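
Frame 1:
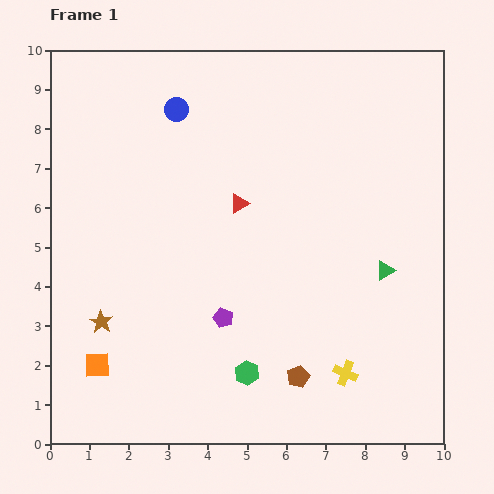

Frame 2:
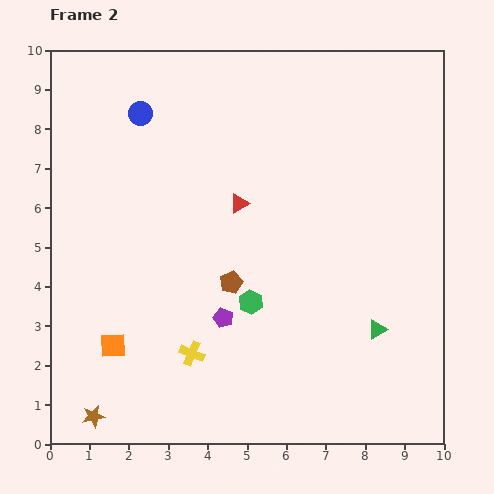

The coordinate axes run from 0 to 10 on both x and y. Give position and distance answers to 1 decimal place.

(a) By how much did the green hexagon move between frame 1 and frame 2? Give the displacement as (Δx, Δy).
(0.1, 1.8)

The green hexagon was at (5.0, 1.8) in frame 1 and (5.1, 3.6) in frame 2.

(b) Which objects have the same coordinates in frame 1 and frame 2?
the red triangle, the purple pentagon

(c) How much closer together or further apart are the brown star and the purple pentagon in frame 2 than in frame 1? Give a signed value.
+1.0

Distance in frame 1: 3.1. Distance in frame 2: 4.1.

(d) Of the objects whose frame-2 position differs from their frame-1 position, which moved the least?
the orange square

(moved 0.6)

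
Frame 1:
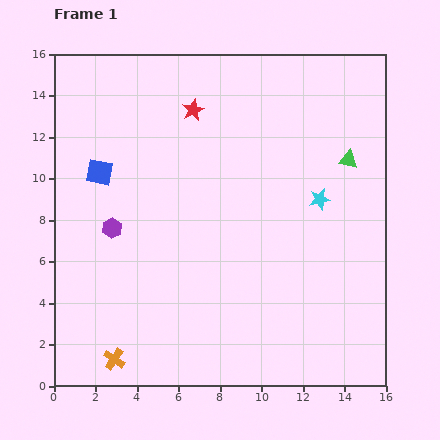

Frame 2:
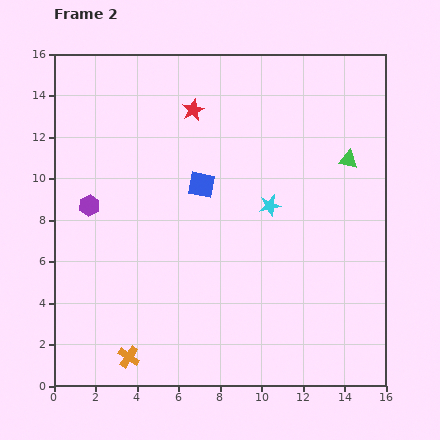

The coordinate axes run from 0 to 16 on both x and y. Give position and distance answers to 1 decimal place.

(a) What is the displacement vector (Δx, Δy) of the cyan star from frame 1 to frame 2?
(-2.4, -0.3)

The cyan star was at (12.8, 9.0) in frame 1 and (10.4, 8.7) in frame 2.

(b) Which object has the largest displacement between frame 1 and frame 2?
the blue square

(moved 4.9; next 2.4)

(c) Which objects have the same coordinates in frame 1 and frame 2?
the red star, the green triangle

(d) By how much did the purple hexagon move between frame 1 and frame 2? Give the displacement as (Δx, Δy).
(-1.1, 1.1)

The purple hexagon was at (2.8, 7.6) in frame 1 and (1.7, 8.7) in frame 2.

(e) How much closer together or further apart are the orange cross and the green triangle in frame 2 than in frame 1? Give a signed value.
-0.6

Distance in frame 1: 14.8. Distance in frame 2: 14.2.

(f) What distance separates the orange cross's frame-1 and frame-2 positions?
0.7

The orange cross moved from (2.9, 1.3) to (3.6, 1.4), a distance of √(0.7² + 0.1²) ≈ 0.7.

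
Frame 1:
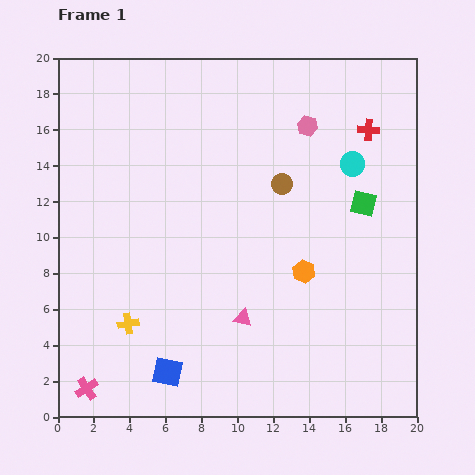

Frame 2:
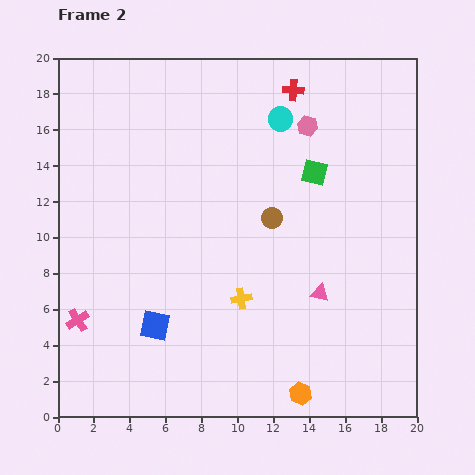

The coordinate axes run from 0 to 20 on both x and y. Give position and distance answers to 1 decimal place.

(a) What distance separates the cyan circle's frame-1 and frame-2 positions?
4.7

The cyan circle moved from (16.4, 14.1) to (12.4, 16.6), a distance of √(4.0² + 2.5²) ≈ 4.7.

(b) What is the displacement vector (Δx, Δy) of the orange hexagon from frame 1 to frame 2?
(-0.2, -6.8)

The orange hexagon was at (13.7, 8.1) in frame 1 and (13.5, 1.3) in frame 2.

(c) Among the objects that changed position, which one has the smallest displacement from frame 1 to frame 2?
the brown circle

(moved 2.0)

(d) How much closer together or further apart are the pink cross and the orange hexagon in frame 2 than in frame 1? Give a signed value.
-0.6

Distance in frame 1: 13.7. Distance in frame 2: 13.1.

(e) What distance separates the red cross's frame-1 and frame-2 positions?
4.7

The red cross moved from (17.3, 16.0) to (13.1, 18.2), a distance of √(4.2² + 2.2²) ≈ 4.7.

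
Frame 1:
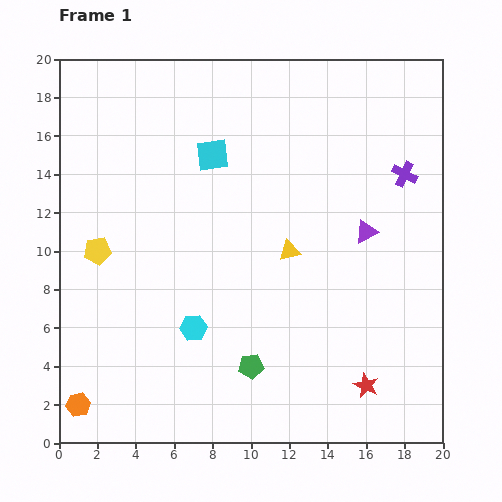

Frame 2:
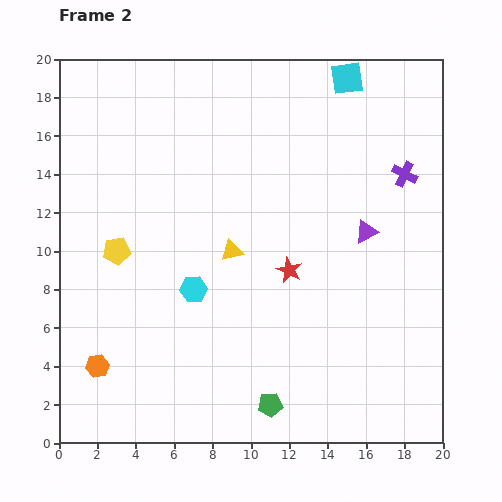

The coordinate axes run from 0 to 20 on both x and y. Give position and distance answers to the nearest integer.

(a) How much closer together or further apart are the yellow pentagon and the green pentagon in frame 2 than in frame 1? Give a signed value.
+1

Distance in frame 1: 10. Distance in frame 2: 11.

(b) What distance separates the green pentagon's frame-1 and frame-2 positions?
2

The green pentagon moved from (10, 4) to (11, 2), a distance of √(1² + 2²) ≈ 2.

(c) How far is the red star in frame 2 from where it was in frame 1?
7

The red star moved from (16, 3) to (12, 9), a distance of √(4² + 6²) ≈ 7.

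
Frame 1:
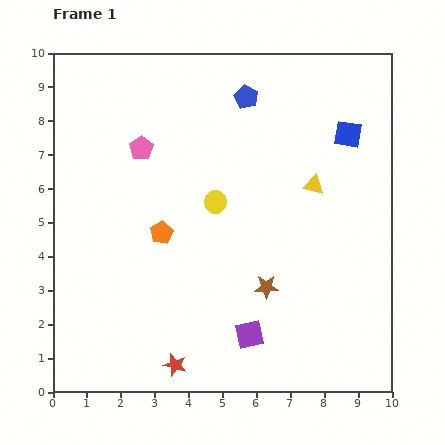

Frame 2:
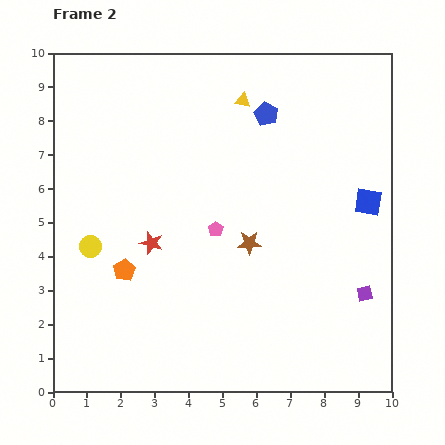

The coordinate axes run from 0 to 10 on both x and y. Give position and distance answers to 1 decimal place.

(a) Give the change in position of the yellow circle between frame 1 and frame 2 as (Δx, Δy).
(-3.7, -1.3)

The yellow circle was at (4.8, 5.6) in frame 1 and (1.1, 4.3) in frame 2.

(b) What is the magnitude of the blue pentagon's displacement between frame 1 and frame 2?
0.8

The blue pentagon moved from (5.7, 8.7) to (6.3, 8.2), a distance of √(0.6² + 0.5²) ≈ 0.8.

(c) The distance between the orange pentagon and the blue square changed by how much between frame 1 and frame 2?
+1.3

Distance in frame 1: 6.2. Distance in frame 2: 7.5.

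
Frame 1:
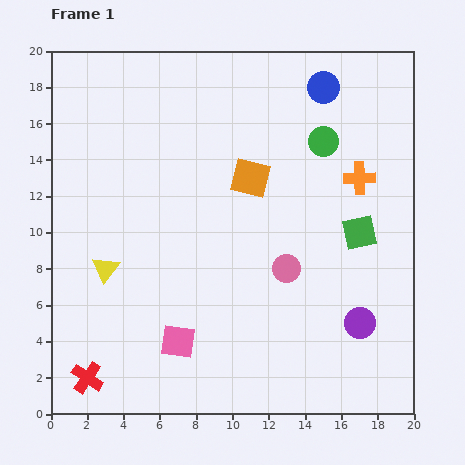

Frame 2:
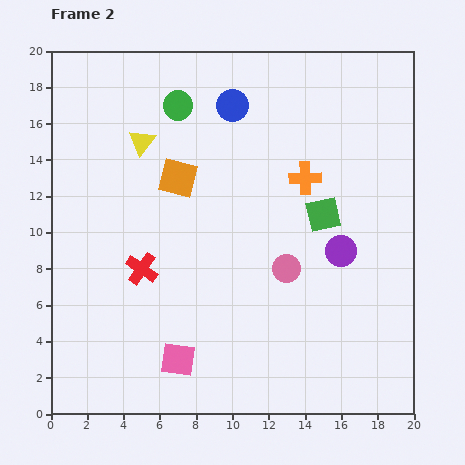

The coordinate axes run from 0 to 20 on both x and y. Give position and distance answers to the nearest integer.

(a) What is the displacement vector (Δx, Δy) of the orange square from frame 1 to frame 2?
(-4, 0)

The orange square was at (11, 13) in frame 1 and (7, 13) in frame 2.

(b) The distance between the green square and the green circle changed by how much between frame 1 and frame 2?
+5

Distance in frame 1: 5. Distance in frame 2: 10.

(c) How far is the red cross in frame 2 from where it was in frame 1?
7

The red cross moved from (2, 2) to (5, 8), a distance of √(3² + 6²) ≈ 7.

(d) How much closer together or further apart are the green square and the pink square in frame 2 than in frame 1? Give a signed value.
-1

Distance in frame 1: 12. Distance in frame 2: 11.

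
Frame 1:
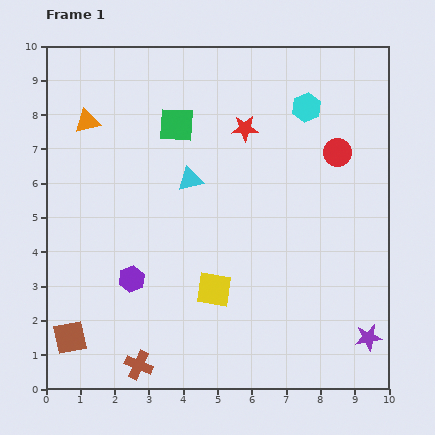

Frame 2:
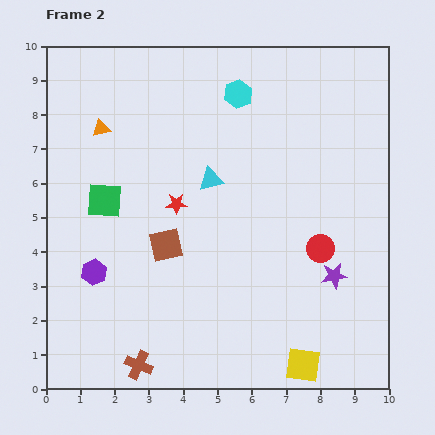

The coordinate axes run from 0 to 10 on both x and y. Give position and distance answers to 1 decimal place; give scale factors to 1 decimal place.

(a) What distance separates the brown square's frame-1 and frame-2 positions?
3.9

The brown square moved from (0.7, 1.5) to (3.5, 4.2), a distance of √(2.8² + 2.7²) ≈ 3.9.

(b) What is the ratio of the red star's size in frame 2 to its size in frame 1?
0.8×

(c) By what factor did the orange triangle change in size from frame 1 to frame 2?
0.7×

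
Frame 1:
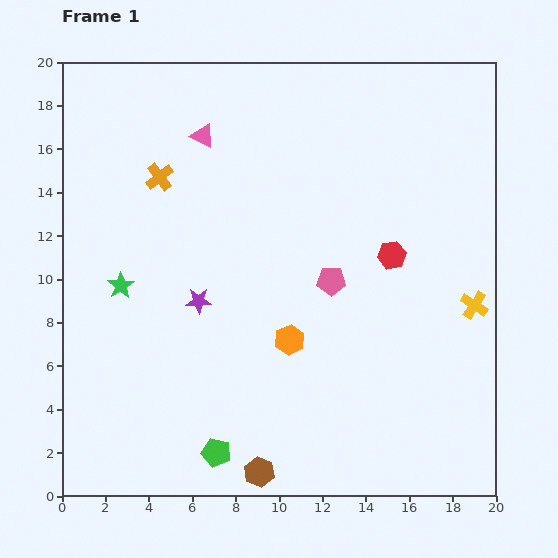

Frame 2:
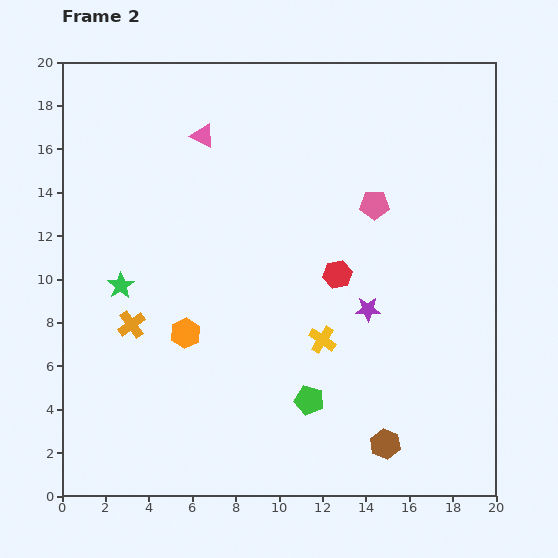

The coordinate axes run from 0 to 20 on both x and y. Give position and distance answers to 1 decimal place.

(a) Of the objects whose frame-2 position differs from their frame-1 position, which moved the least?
the red hexagon

(moved 2.7)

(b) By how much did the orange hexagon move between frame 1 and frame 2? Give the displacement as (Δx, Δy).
(-4.8, 0.3)

The orange hexagon was at (10.5, 7.2) in frame 1 and (5.7, 7.5) in frame 2.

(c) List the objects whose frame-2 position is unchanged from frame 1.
the green star, the pink triangle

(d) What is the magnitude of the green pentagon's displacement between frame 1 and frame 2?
4.9

The green pentagon moved from (7.1, 2.0) to (11.4, 4.4), a distance of √(4.3² + 2.4²) ≈ 4.9.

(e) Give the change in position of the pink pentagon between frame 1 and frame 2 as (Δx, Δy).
(2.0, 3.5)

The pink pentagon was at (12.4, 9.9) in frame 1 and (14.4, 13.4) in frame 2.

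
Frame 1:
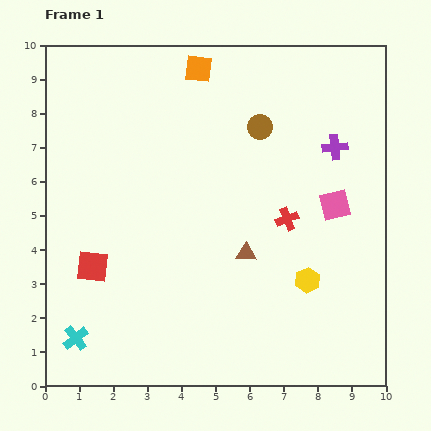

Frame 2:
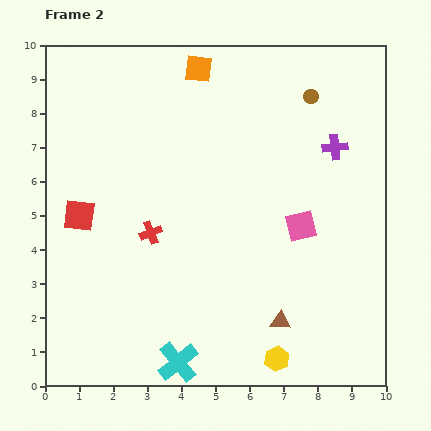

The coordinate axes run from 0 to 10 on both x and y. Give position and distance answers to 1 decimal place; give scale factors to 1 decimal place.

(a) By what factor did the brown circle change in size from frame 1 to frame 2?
0.6×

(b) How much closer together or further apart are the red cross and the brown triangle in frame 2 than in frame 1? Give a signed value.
+3.0

Distance in frame 1: 1.6. Distance in frame 2: 4.6.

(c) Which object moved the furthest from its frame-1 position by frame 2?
the red cross

(moved 4.0; next 3.1)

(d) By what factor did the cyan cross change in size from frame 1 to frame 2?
1.6×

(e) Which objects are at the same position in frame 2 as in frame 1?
the orange square, the purple cross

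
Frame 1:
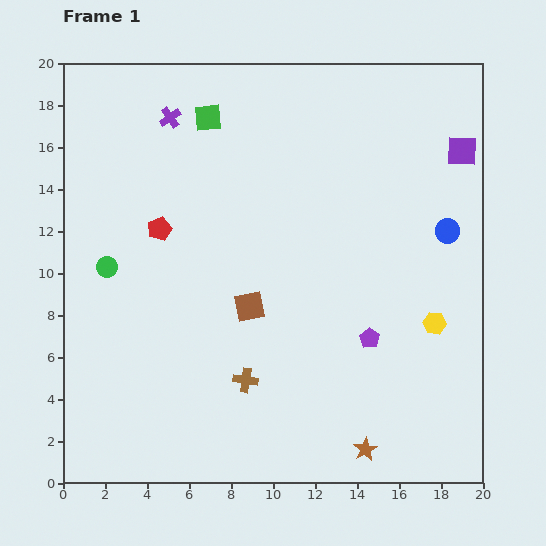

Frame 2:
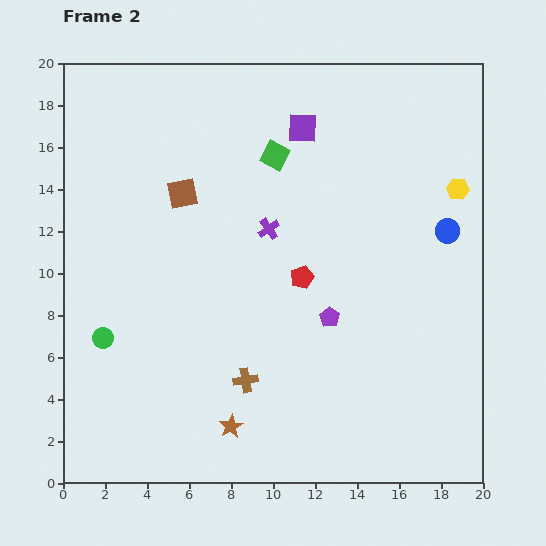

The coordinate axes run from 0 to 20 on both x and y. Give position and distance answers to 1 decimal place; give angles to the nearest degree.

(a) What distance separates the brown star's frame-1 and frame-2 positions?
6.5

The brown star moved from (14.4, 1.6) to (8.0, 2.7), a distance of √(6.4² + 1.1²) ≈ 6.5.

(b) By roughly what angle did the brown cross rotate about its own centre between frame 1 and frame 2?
18° counter-clockwise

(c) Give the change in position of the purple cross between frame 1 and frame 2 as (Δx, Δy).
(4.7, -5.3)

The purple cross was at (5.1, 17.4) in frame 1 and (9.8, 12.1) in frame 2.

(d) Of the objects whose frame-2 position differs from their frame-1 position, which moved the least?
the purple pentagon

(moved 2.1)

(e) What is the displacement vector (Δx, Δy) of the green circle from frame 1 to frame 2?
(-0.2, -3.4)

The green circle was at (2.1, 10.3) in frame 1 and (1.9, 6.9) in frame 2.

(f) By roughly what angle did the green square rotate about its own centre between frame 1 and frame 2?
34° clockwise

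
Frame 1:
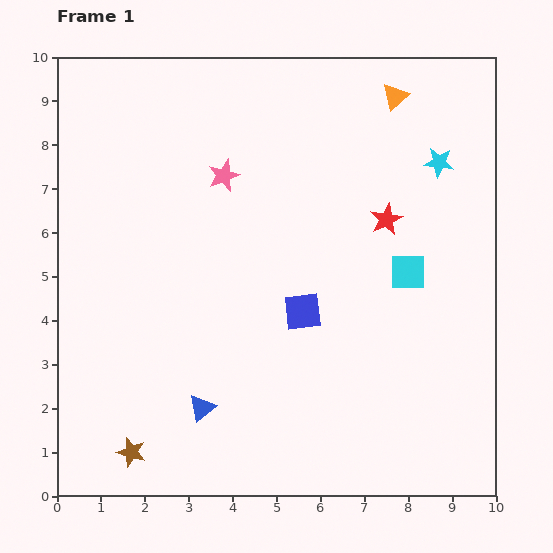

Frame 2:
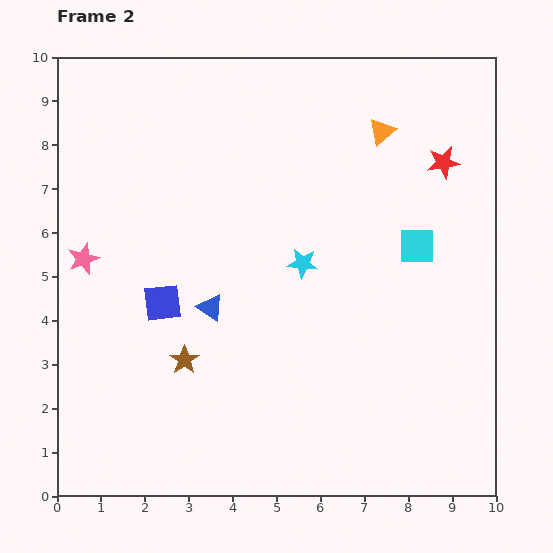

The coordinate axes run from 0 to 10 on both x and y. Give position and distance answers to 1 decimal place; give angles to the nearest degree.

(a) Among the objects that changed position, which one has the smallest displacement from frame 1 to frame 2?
the cyan square

(moved 0.6)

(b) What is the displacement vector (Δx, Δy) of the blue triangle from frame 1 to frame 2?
(0.2, 2.3)

The blue triangle was at (3.3, 2.0) in frame 1 and (3.5, 4.3) in frame 2.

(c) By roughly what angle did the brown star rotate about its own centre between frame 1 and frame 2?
21° clockwise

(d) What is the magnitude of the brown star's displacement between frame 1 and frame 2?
2.4

The brown star moved from (1.7, 1.0) to (2.9, 3.1), a distance of √(1.2² + 2.1²) ≈ 2.4.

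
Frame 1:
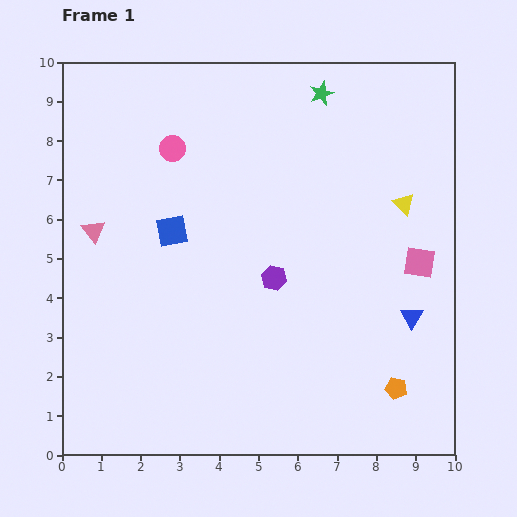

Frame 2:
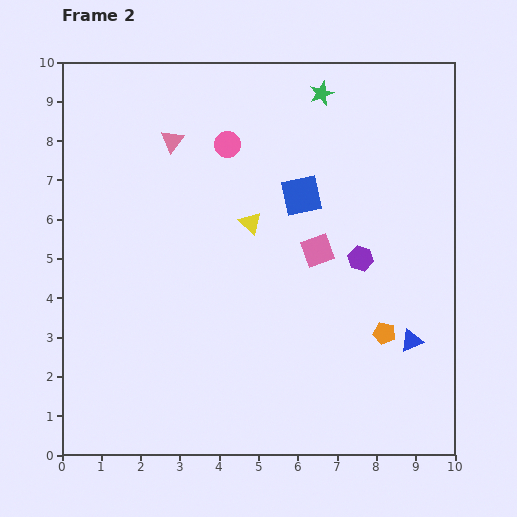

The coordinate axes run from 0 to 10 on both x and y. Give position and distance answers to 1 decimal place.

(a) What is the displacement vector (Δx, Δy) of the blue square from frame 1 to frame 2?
(3.3, 0.9)

The blue square was at (2.8, 5.7) in frame 1 and (6.1, 6.6) in frame 2.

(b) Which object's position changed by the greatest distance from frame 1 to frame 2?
the yellow triangle

(moved 3.9; next 3.4)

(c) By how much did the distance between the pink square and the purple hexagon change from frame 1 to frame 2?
-2.6

Distance in frame 1: 3.7. Distance in frame 2: 1.1.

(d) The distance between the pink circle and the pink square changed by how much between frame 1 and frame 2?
-3.4

Distance in frame 1: 6.9. Distance in frame 2: 3.5.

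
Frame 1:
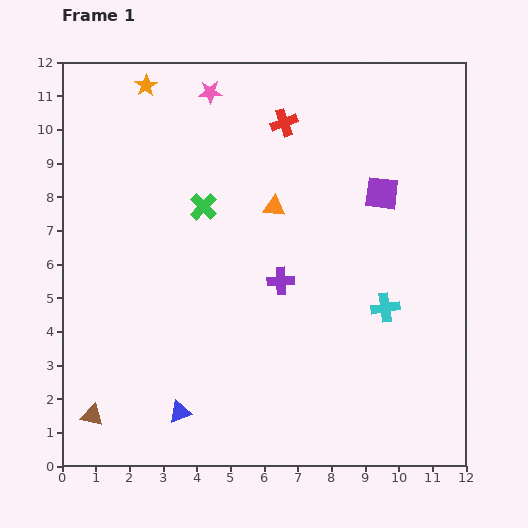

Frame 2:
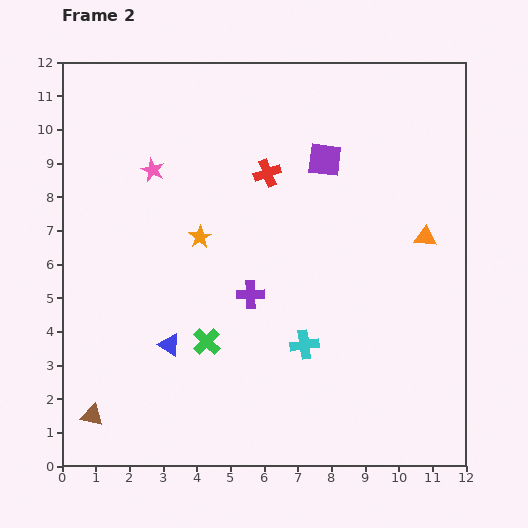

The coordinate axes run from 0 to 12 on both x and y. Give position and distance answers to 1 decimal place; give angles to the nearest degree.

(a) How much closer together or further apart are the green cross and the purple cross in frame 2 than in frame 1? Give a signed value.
-1.3

Distance in frame 1: 3.2. Distance in frame 2: 1.9.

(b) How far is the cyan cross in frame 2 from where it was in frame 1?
2.6

The cyan cross moved from (9.6, 4.7) to (7.2, 3.6), a distance of √(2.4² + 1.1²) ≈ 2.6.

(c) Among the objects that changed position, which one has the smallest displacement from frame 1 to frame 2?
the purple cross

(moved 1.0)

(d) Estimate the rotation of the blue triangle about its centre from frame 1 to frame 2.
51° clockwise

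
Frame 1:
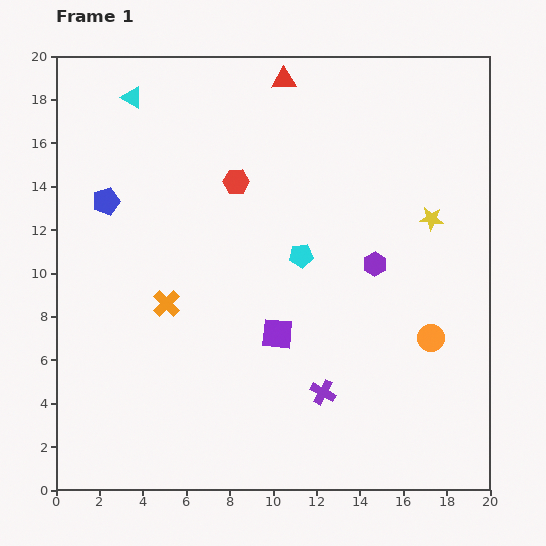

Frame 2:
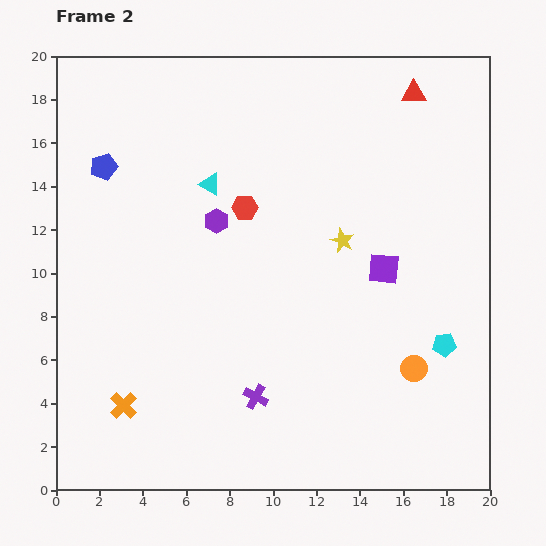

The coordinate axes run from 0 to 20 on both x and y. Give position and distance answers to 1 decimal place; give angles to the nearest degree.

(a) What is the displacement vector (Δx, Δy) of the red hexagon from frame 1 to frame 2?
(0.4, -1.2)

The red hexagon was at (8.3, 14.2) in frame 1 and (8.7, 13.0) in frame 2.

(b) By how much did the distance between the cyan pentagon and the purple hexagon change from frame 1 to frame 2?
+8.5

Distance in frame 1: 3.4. Distance in frame 2: 11.9.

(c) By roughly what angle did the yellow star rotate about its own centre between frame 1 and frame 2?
20° clockwise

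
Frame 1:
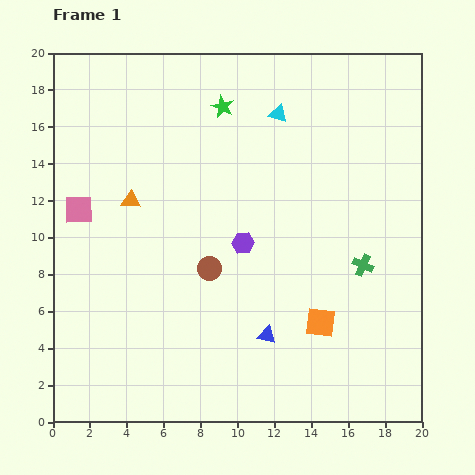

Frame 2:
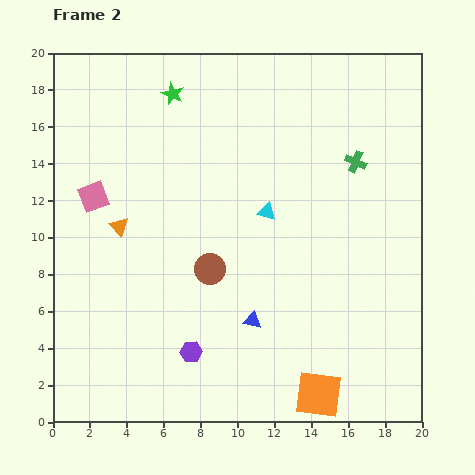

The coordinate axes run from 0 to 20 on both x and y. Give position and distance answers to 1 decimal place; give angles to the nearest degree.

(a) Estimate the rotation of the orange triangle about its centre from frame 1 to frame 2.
44° clockwise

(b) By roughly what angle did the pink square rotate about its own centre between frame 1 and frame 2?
19° counter-clockwise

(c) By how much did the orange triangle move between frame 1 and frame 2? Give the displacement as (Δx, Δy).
(-0.6, -1.4)

The orange triangle was at (4.2, 12.0) in frame 1 and (3.6, 10.6) in frame 2.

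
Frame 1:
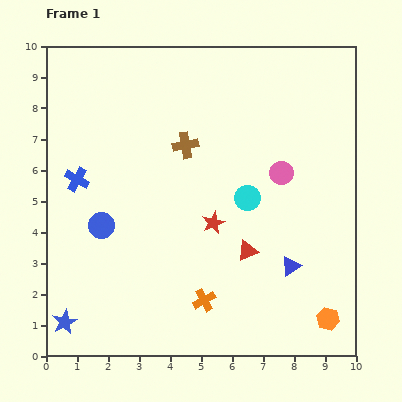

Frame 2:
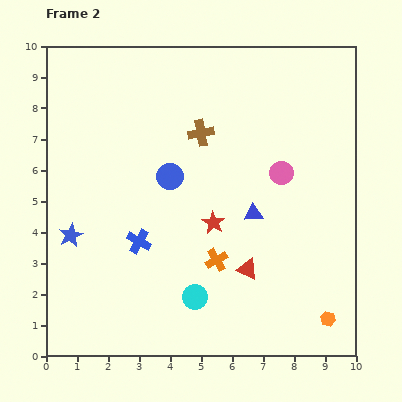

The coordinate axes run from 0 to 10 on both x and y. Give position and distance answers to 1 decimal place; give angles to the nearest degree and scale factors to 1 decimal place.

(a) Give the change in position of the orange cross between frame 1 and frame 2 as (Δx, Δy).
(0.4, 1.3)

The orange cross was at (5.1, 1.8) in frame 1 and (5.5, 3.1) in frame 2.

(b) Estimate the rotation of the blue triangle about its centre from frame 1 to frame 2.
28° clockwise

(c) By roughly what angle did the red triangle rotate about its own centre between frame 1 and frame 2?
47° clockwise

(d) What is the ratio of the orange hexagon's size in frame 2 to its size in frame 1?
0.6×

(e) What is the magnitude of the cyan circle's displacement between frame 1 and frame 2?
3.6

The cyan circle moved from (6.5, 5.1) to (4.8, 1.9), a distance of √(1.7² + 3.2²) ≈ 3.6.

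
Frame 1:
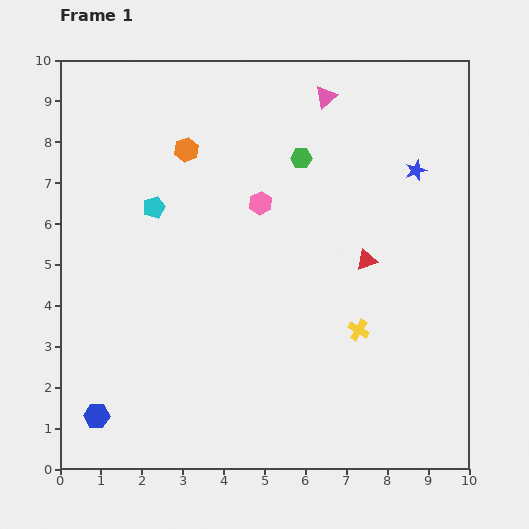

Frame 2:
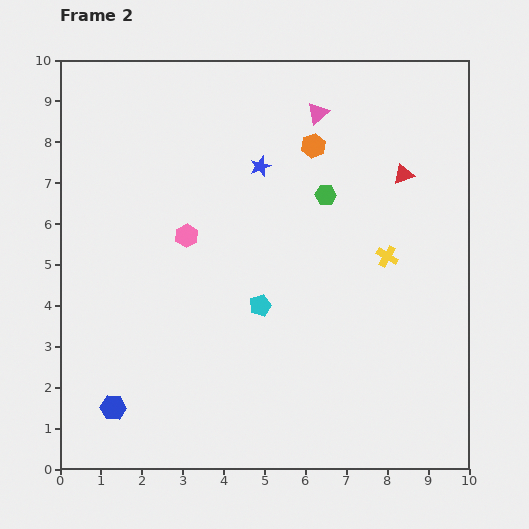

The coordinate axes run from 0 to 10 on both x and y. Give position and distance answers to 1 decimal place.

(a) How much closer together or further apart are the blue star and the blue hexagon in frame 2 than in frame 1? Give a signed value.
-2.9

Distance in frame 1: 9.8. Distance in frame 2: 6.9.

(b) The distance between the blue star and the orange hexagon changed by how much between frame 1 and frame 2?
-4.2

Distance in frame 1: 5.6. Distance in frame 2: 1.4.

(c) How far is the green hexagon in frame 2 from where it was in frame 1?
1.1

The green hexagon moved from (5.9, 7.6) to (6.5, 6.7), a distance of √(0.6² + 0.9²) ≈ 1.1.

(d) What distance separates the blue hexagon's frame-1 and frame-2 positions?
0.4

The blue hexagon moved from (0.9, 1.3) to (1.3, 1.5), a distance of √(0.4² + 0.2²) ≈ 0.4.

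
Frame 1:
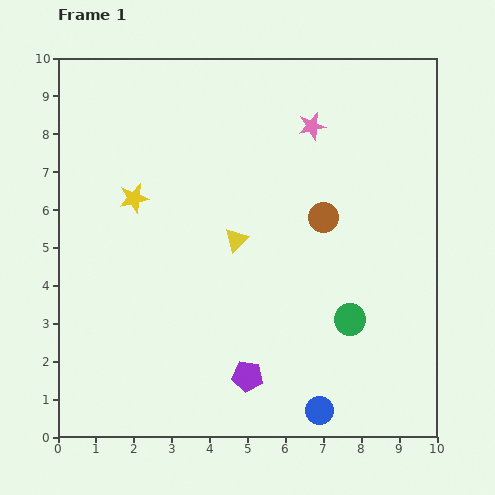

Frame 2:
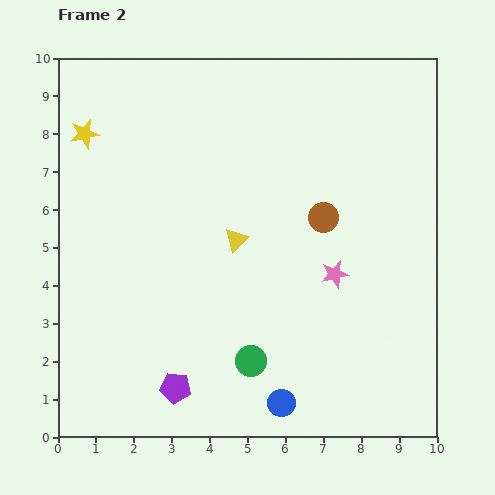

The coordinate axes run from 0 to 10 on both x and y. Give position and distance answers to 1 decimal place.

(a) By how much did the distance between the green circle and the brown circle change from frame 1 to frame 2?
+1.4

Distance in frame 1: 2.8. Distance in frame 2: 4.2.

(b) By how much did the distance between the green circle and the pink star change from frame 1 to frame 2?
-2.0

Distance in frame 1: 5.2. Distance in frame 2: 3.2.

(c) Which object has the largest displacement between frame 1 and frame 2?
the pink star

(moved 3.9; next 2.8)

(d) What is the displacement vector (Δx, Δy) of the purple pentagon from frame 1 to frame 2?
(-1.9, -0.3)

The purple pentagon was at (5.0, 1.6) in frame 1 and (3.1, 1.3) in frame 2.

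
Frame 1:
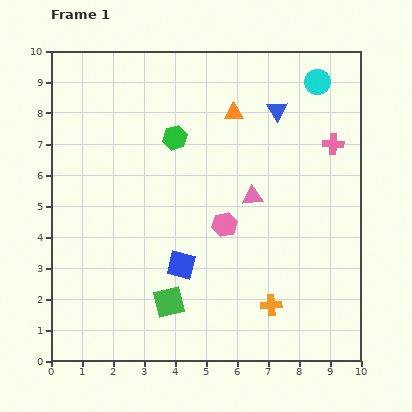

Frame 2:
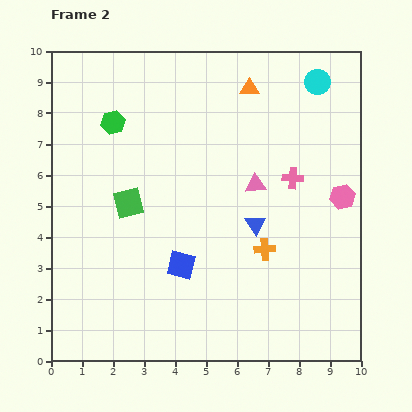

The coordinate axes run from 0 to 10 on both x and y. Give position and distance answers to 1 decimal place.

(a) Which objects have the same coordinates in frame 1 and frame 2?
the blue square, the cyan circle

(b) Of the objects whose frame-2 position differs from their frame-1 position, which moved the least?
the pink triangle

(moved 0.4)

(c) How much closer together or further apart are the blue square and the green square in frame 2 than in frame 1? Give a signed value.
+1.3

Distance in frame 1: 1.3. Distance in frame 2: 2.6.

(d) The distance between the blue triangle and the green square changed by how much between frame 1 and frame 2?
-2.9

Distance in frame 1: 7.1. Distance in frame 2: 4.2.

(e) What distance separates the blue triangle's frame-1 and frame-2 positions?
3.8

The blue triangle moved from (7.3, 8.1) to (6.6, 4.4), a distance of √(0.7² + 3.7²) ≈ 3.8.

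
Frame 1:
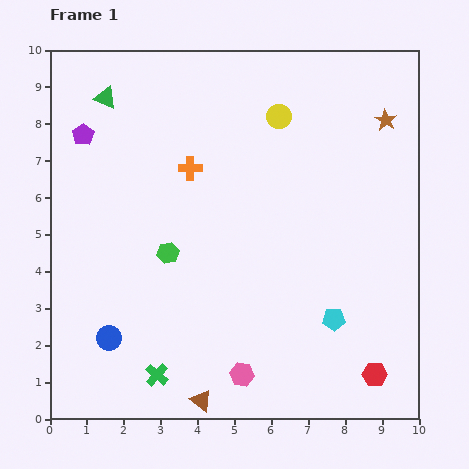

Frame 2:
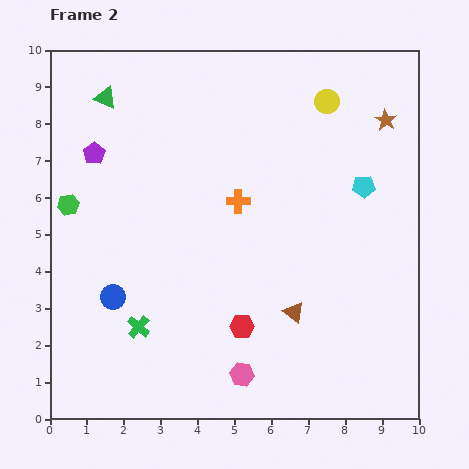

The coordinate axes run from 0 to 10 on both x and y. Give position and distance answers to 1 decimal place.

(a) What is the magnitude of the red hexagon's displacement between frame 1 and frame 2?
3.8

The red hexagon moved from (8.8, 1.2) to (5.2, 2.5), a distance of √(3.6² + 1.3²) ≈ 3.8.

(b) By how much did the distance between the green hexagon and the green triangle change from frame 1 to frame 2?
-1.4

Distance in frame 1: 4.5. Distance in frame 2: 3.1.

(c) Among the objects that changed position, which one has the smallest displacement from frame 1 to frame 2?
the purple pentagon

(moved 0.6)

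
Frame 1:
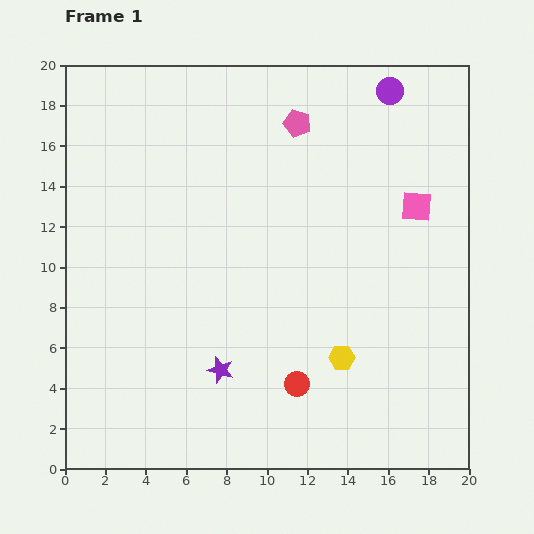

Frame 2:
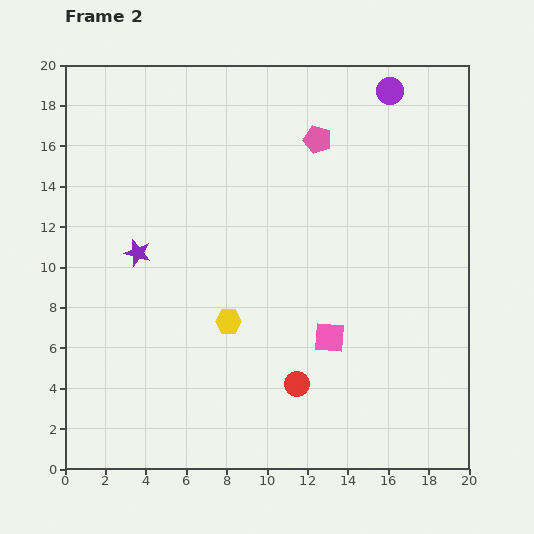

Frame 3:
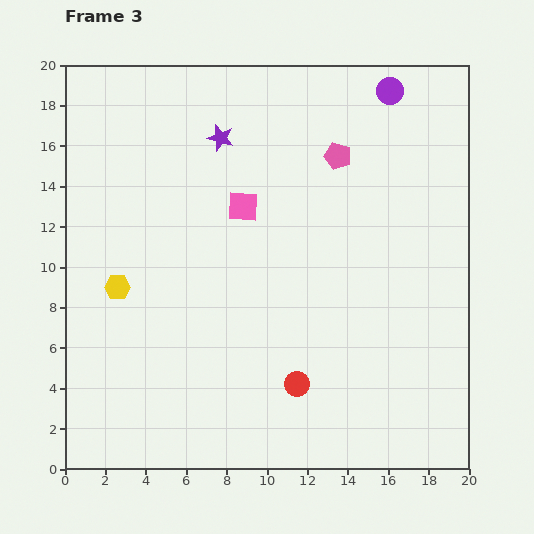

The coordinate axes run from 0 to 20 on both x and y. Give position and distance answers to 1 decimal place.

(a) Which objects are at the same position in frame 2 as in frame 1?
the purple circle, the red circle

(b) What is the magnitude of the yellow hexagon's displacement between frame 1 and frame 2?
5.9

The yellow hexagon moved from (13.7, 5.5) to (8.1, 7.3), a distance of √(5.6² + 1.8²) ≈ 5.9.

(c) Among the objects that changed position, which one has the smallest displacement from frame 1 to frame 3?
the pink pentagon

(moved 2.6)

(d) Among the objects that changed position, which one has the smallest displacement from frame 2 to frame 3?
the pink pentagon

(moved 1.3)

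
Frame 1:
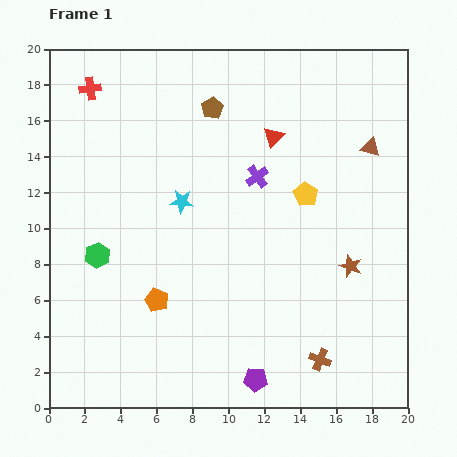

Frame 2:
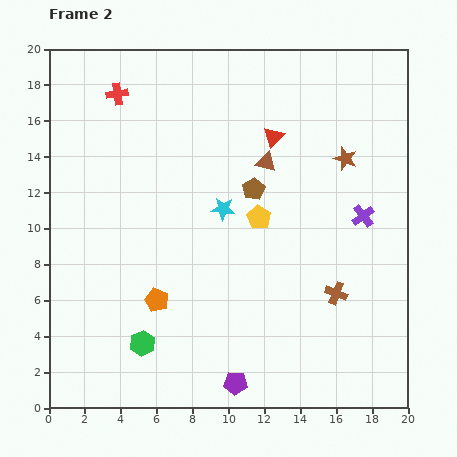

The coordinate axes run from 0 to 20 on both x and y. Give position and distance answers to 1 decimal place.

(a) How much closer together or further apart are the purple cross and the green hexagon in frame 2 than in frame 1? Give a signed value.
+4.3

Distance in frame 1: 9.9. Distance in frame 2: 14.2.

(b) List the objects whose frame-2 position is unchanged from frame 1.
the orange pentagon, the red triangle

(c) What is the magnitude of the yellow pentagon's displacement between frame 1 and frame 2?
2.9

The yellow pentagon moved from (14.3, 11.9) to (11.7, 10.6), a distance of √(2.6² + 1.3²) ≈ 2.9.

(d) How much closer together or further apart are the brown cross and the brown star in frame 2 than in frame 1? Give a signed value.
+2.0

Distance in frame 1: 5.5. Distance in frame 2: 7.5.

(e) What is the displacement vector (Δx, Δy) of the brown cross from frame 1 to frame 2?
(0.9, 3.7)

The brown cross was at (15.1, 2.7) in frame 1 and (16.0, 6.4) in frame 2.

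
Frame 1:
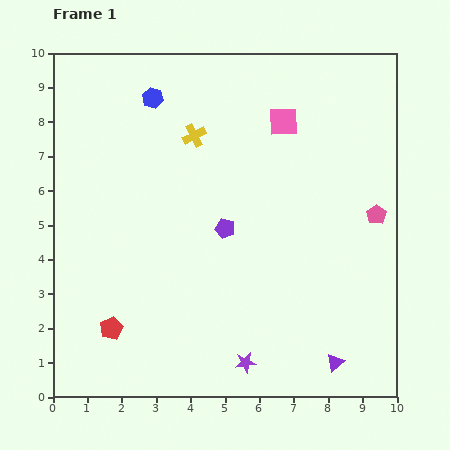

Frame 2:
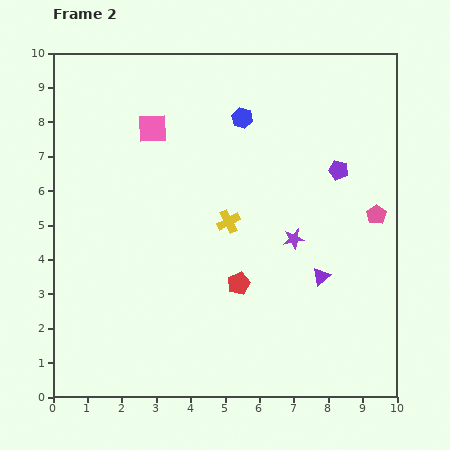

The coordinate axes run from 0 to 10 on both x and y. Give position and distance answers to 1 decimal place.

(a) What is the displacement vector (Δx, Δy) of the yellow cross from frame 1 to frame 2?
(1.0, -2.5)

The yellow cross was at (4.1, 7.6) in frame 1 and (5.1, 5.1) in frame 2.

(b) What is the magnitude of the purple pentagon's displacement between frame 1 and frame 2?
3.7

The purple pentagon moved from (5.0, 4.9) to (8.3, 6.6), a distance of √(3.3² + 1.7²) ≈ 3.7.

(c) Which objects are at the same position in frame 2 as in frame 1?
the pink pentagon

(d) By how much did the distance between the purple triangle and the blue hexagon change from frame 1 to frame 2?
-4.2

Distance in frame 1: 9.3. Distance in frame 2: 5.1.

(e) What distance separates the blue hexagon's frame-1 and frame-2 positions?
2.7

The blue hexagon moved from (2.9, 8.7) to (5.5, 8.1), a distance of √(2.6² + 0.6²) ≈ 2.7.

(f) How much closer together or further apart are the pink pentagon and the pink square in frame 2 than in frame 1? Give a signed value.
+3.2

Distance in frame 1: 3.8. Distance in frame 2: 7.0.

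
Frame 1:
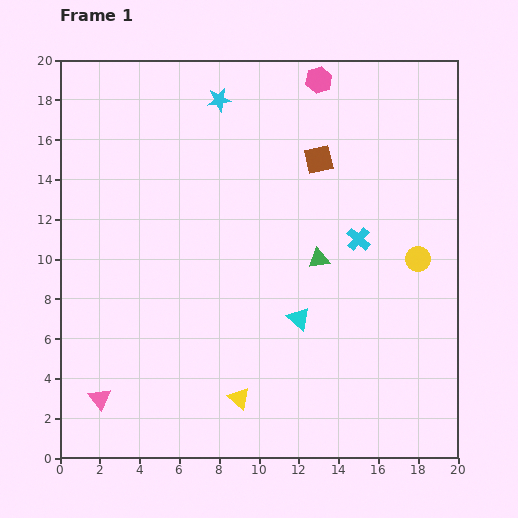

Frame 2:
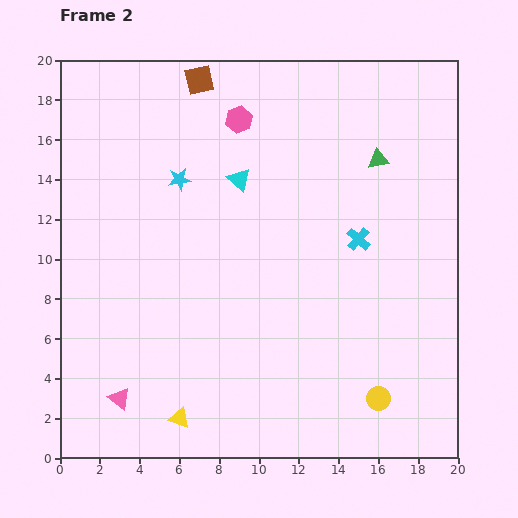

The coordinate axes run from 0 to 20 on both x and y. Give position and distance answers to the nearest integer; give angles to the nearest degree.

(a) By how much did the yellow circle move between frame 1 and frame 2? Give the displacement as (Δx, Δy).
(-2, -7)

The yellow circle was at (18, 10) in frame 1 and (16, 3) in frame 2.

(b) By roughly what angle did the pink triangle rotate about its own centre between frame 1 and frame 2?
15° counter-clockwise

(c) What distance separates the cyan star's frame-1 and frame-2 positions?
4

The cyan star moved from (8, 18) to (6, 14), a distance of √(2² + 4²) ≈ 4.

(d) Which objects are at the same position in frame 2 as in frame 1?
the cyan cross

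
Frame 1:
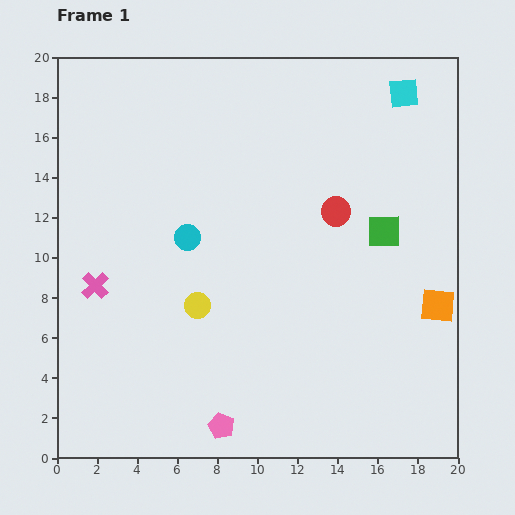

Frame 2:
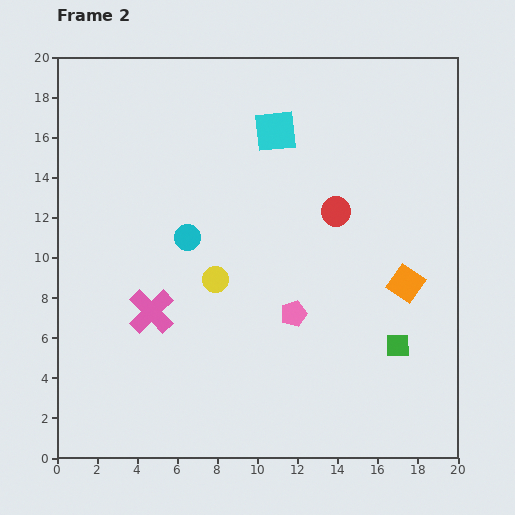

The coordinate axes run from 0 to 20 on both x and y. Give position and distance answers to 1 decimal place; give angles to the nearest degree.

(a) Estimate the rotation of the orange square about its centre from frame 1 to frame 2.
29° clockwise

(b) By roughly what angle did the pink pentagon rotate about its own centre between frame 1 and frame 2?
30° clockwise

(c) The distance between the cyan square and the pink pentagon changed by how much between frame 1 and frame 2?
-9.8

Distance in frame 1: 18.9. Distance in frame 2: 9.1.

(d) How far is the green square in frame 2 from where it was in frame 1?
5.7

The green square moved from (16.3, 11.3) to (17.0, 5.6), a distance of √(0.7² + 5.7²) ≈ 5.7.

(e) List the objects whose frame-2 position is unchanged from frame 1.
the cyan circle, the red circle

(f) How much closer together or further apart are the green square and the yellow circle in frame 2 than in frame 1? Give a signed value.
-0.3

Distance in frame 1: 10.0. Distance in frame 2: 9.7.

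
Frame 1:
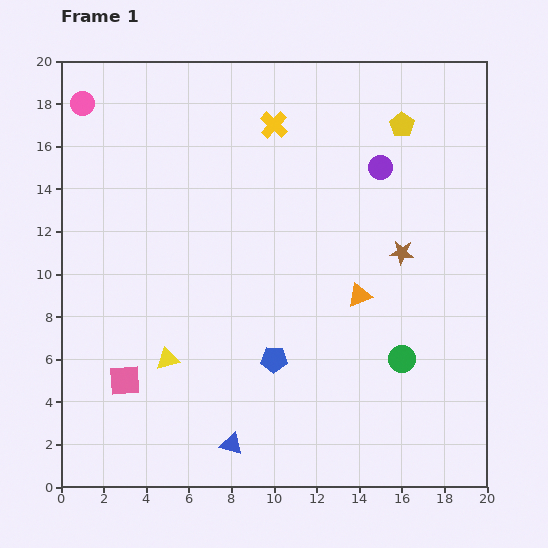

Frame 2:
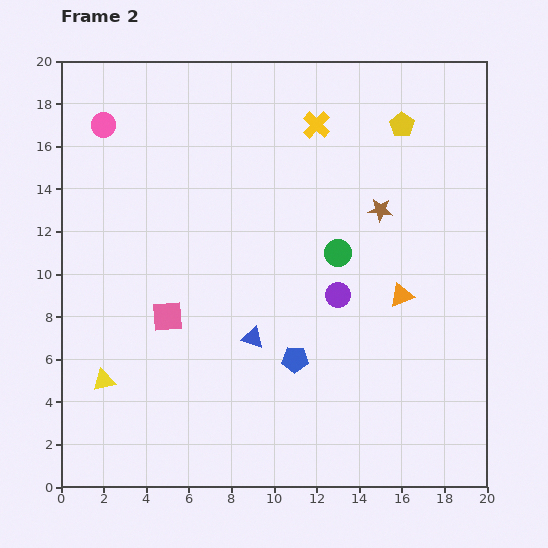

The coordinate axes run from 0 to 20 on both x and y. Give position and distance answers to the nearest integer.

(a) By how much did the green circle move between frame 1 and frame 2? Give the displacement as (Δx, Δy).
(-3, 5)

The green circle was at (16, 6) in frame 1 and (13, 11) in frame 2.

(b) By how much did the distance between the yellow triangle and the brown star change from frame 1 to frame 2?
+3

Distance in frame 1: 12. Distance in frame 2: 15.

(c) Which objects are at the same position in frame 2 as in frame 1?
the yellow pentagon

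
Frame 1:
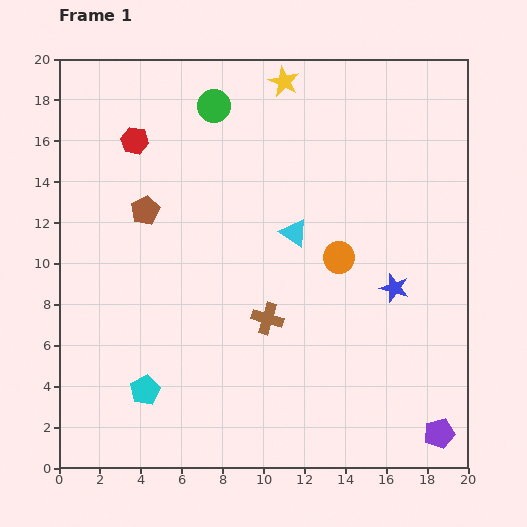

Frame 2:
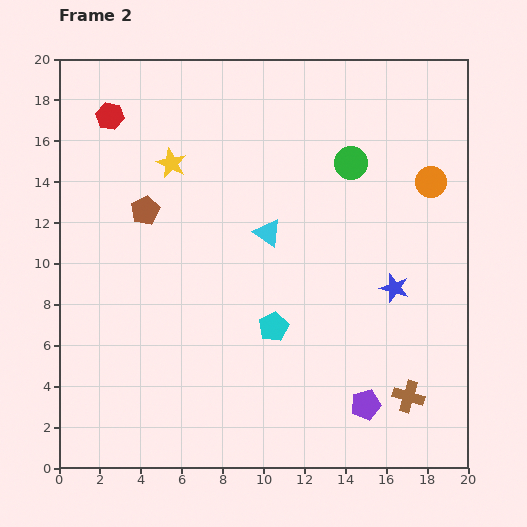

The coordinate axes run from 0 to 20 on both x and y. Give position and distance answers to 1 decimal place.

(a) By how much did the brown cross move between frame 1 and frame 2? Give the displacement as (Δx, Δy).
(6.9, -3.8)

The brown cross was at (10.2, 7.3) in frame 1 and (17.1, 3.5) in frame 2.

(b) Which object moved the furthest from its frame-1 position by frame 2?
the brown cross

(moved 7.9; next 7.3)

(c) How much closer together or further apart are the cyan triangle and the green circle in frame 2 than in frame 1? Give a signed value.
-2.0

Distance in frame 1: 7.3. Distance in frame 2: 5.3.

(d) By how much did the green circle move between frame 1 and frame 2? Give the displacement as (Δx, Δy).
(6.7, -2.8)

The green circle was at (7.6, 17.7) in frame 1 and (14.3, 14.9) in frame 2.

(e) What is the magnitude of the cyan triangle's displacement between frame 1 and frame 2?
1.3

The cyan triangle moved from (11.5, 11.5) to (10.2, 11.5), a distance of √(1.3² + 0.0²) ≈ 1.3.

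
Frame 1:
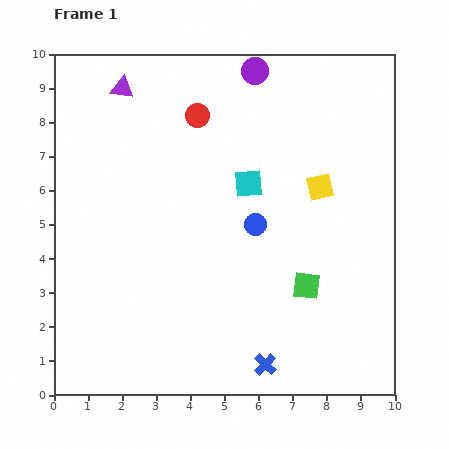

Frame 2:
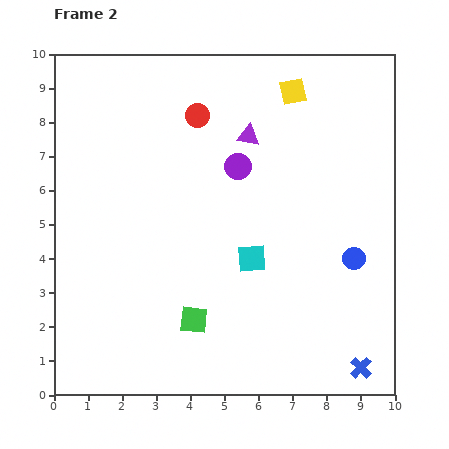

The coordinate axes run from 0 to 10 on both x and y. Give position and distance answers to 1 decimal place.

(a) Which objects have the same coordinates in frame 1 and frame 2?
the red circle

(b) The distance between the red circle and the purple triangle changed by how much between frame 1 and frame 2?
-0.7

Distance in frame 1: 2.3. Distance in frame 2: 1.6.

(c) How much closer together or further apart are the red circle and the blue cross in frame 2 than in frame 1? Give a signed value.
+1.2

Distance in frame 1: 7.6. Distance in frame 2: 8.8.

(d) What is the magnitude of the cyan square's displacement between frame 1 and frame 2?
2.2

The cyan square moved from (5.7, 6.2) to (5.8, 4.0), a distance of √(0.1² + 2.2²) ≈ 2.2.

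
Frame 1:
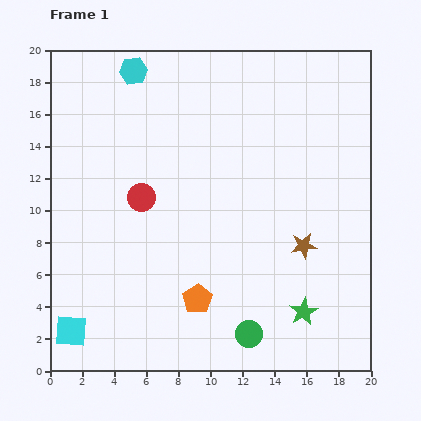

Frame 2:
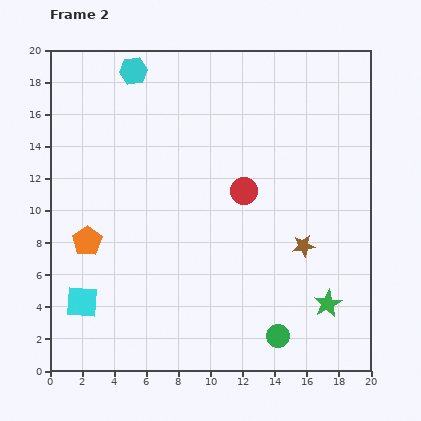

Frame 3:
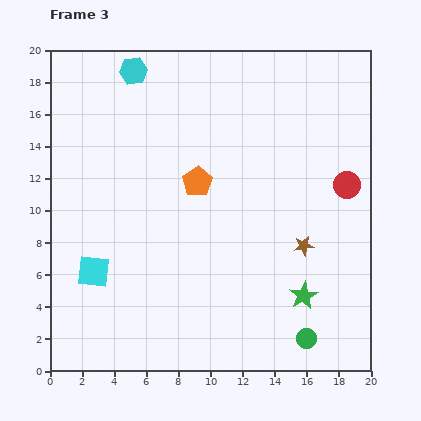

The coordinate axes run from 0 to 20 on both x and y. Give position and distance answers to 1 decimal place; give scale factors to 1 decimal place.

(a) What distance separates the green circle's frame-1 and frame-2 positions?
1.8

The green circle moved from (12.4, 2.3) to (14.2, 2.2), a distance of √(1.8² + 0.1²) ≈ 1.8.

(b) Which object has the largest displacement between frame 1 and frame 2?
the orange pentagon

(moved 7.8; next 6.4)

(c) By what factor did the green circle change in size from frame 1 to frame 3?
0.7×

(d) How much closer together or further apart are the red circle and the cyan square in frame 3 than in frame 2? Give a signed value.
+4.5

Distance in frame 2: 12.2. Distance in frame 3: 16.7.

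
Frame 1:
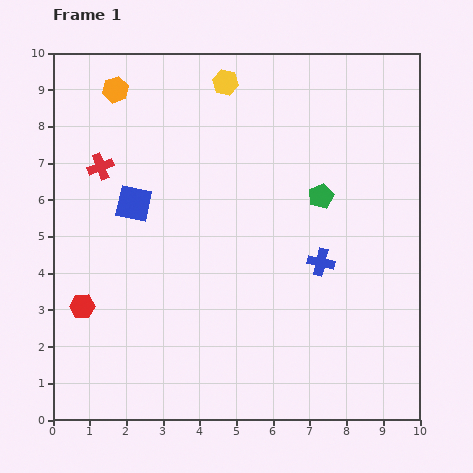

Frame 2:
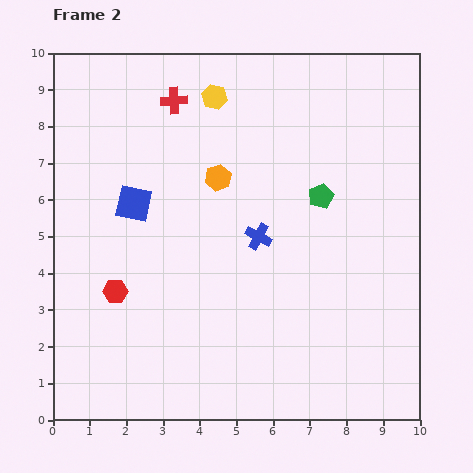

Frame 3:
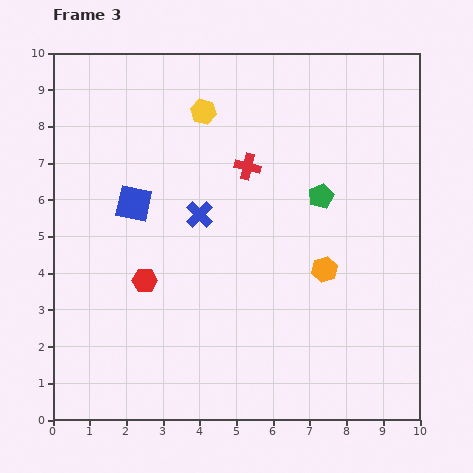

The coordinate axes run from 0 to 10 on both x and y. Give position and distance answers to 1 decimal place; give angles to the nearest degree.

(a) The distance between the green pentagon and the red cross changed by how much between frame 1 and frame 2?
-1.3

Distance in frame 1: 6.1. Distance in frame 2: 4.8.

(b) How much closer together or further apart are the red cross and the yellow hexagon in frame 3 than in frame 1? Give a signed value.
-2.2

Distance in frame 1: 4.1. Distance in frame 3: 1.9.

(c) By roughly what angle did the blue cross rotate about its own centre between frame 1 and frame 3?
33° clockwise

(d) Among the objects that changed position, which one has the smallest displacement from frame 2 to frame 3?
the yellow hexagon

(moved 0.5)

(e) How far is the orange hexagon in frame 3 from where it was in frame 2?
3.8

The orange hexagon moved from (4.5, 6.6) to (7.4, 4.1), a distance of √(2.9² + 2.5²) ≈ 3.8.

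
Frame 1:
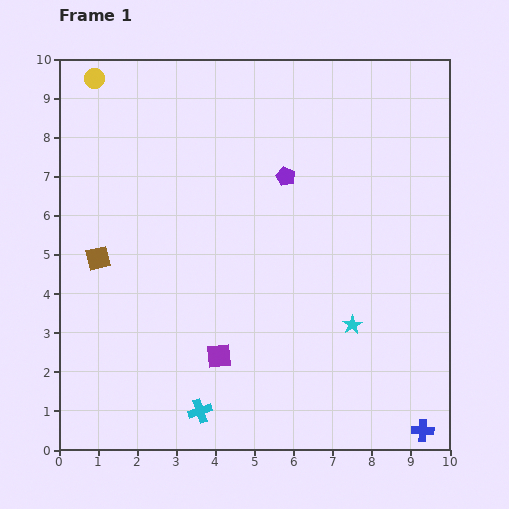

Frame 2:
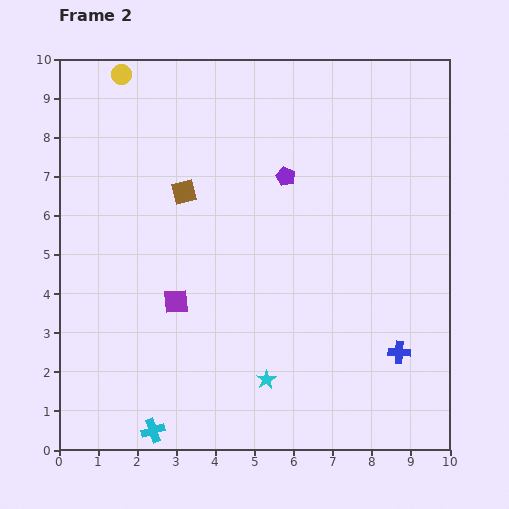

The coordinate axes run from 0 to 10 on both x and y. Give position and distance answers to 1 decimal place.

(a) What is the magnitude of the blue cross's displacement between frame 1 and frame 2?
2.1

The blue cross moved from (9.3, 0.5) to (8.7, 2.5), a distance of √(0.6² + 2.0²) ≈ 2.1.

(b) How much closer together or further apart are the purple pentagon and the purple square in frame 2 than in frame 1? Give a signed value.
-0.6

Distance in frame 1: 4.9. Distance in frame 2: 4.3.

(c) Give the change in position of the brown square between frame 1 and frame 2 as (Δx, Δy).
(2.2, 1.7)

The brown square was at (1.0, 4.9) in frame 1 and (3.2, 6.6) in frame 2.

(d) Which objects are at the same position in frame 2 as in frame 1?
the purple pentagon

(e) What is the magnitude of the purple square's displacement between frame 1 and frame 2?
1.8

The purple square moved from (4.1, 2.4) to (3.0, 3.8), a distance of √(1.1² + 1.4²) ≈ 1.8.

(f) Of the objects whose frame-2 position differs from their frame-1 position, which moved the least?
the yellow circle

(moved 0.7)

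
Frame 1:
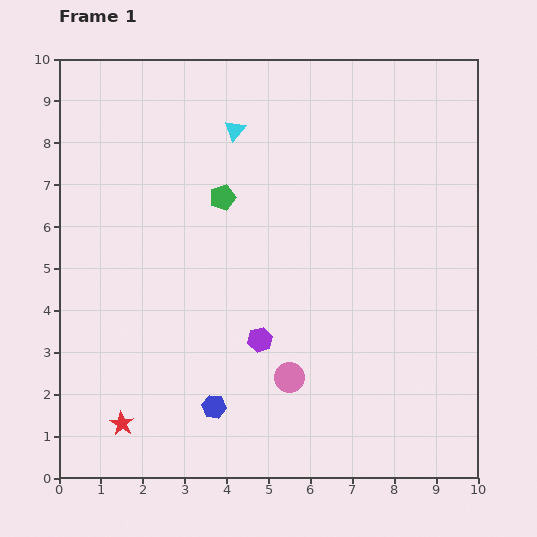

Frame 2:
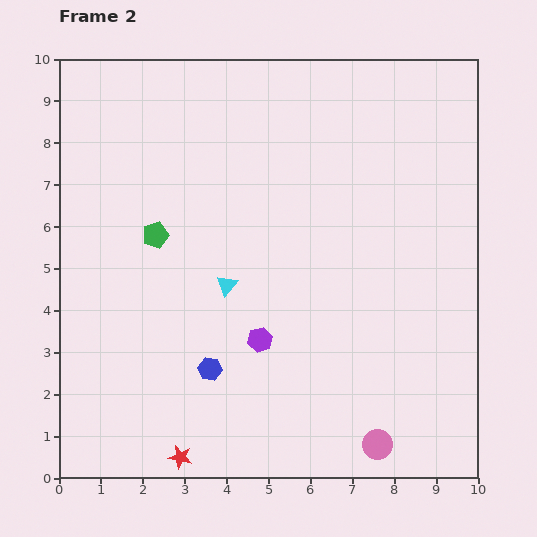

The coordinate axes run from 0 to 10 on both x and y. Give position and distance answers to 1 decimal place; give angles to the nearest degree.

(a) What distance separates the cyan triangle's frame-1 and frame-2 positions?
3.7

The cyan triangle moved from (4.2, 8.3) to (4.0, 4.6), a distance of √(0.2² + 3.7²) ≈ 3.7.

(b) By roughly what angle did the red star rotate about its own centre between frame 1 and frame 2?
19° counter-clockwise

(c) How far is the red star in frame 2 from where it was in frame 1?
1.6

The red star moved from (1.5, 1.3) to (2.9, 0.5), a distance of √(1.4² + 0.8²) ≈ 1.6.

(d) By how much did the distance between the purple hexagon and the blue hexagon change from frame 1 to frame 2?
-0.5

Distance in frame 1: 1.9. Distance in frame 2: 1.4.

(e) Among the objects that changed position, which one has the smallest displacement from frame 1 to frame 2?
the blue hexagon

(moved 0.9)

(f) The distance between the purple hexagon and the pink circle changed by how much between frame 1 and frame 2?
+2.7

Distance in frame 1: 1.1. Distance in frame 2: 3.8.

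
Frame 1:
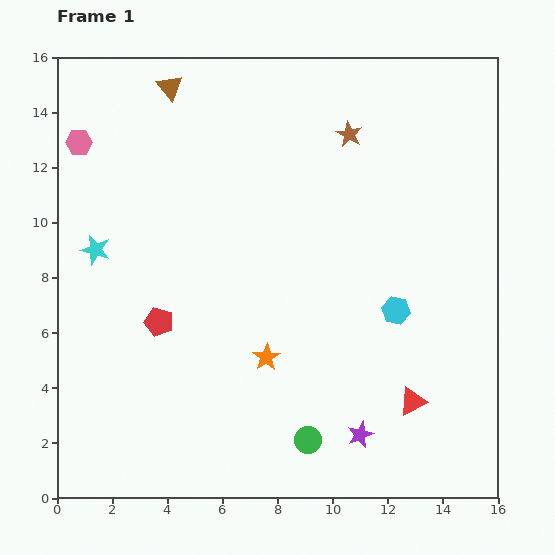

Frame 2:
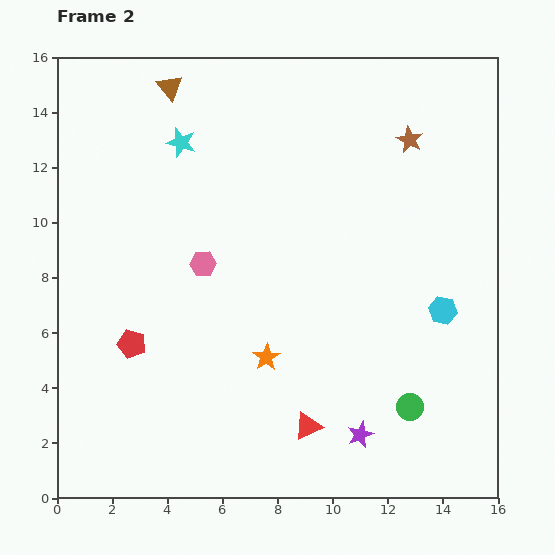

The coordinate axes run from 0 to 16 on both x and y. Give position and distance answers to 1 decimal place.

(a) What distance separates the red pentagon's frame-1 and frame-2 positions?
1.3

The red pentagon moved from (3.7, 6.4) to (2.7, 5.6), a distance of √(1.0² + 0.8²) ≈ 1.3.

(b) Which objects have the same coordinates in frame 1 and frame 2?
the orange star, the brown triangle, the purple star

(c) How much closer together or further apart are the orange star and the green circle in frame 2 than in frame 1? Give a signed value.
+2.1

Distance in frame 1: 3.4. Distance in frame 2: 5.5.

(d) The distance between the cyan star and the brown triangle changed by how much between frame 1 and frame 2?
-4.5

Distance in frame 1: 6.5. Distance in frame 2: 2.0.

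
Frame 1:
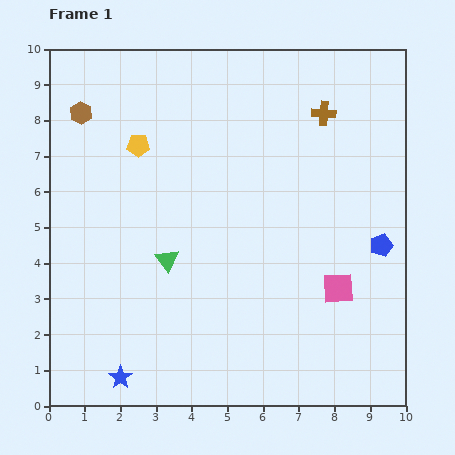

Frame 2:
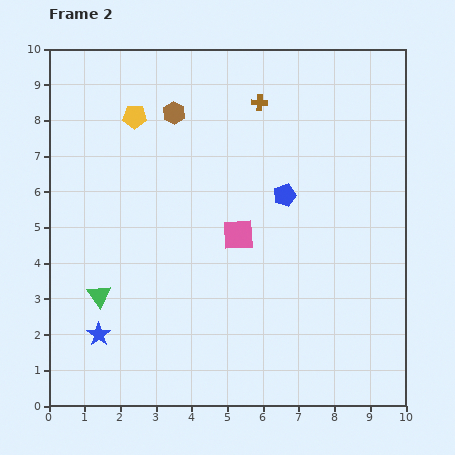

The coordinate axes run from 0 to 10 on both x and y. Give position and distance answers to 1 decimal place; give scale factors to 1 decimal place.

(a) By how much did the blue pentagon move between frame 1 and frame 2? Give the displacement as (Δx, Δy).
(-2.7, 1.4)

The blue pentagon was at (9.3, 4.5) in frame 1 and (6.6, 5.9) in frame 2.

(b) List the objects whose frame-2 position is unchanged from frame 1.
none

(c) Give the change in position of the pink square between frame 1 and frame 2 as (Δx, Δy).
(-2.8, 1.5)

The pink square was at (8.1, 3.3) in frame 1 and (5.3, 4.8) in frame 2.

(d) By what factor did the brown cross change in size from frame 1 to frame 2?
0.6×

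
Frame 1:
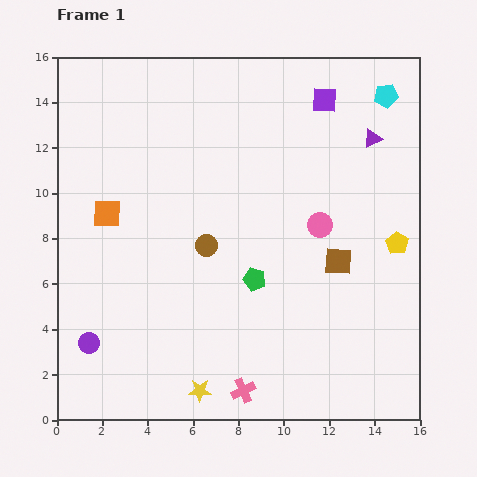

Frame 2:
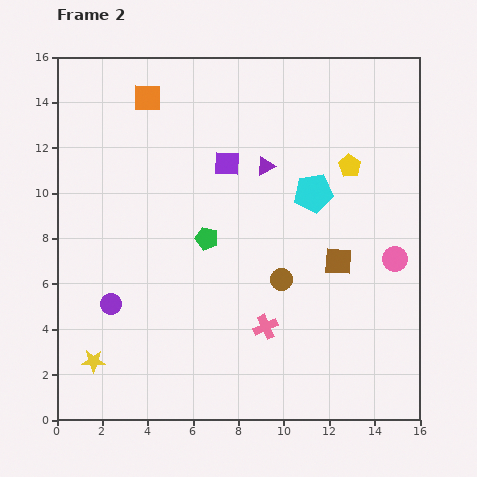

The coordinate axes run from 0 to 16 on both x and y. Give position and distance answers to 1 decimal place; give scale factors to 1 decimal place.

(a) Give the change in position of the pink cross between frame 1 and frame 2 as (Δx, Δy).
(1.0, 2.8)

The pink cross was at (8.2, 1.3) in frame 1 and (9.2, 4.1) in frame 2.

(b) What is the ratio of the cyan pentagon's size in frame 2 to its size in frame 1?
1.6×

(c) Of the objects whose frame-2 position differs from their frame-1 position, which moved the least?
the purple circle

(moved 2.0)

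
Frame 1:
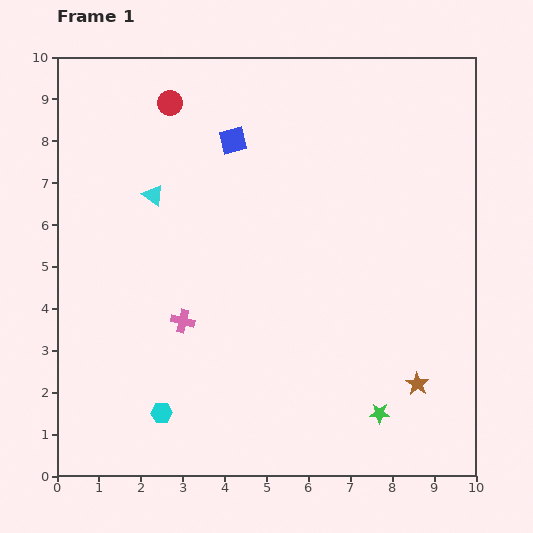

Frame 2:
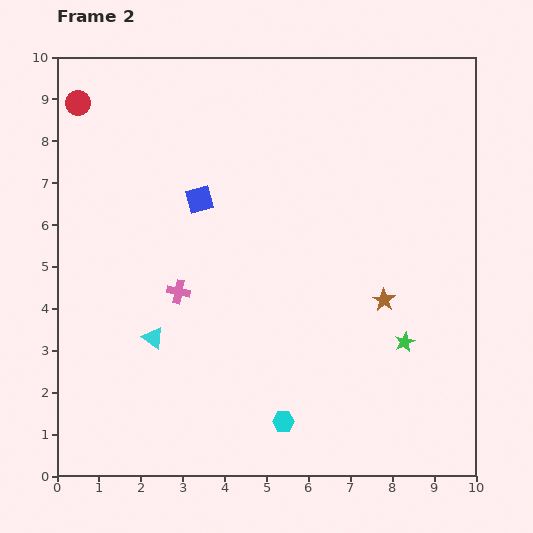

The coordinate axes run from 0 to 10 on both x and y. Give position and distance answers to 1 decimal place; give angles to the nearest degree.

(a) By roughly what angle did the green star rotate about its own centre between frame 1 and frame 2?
27° counter-clockwise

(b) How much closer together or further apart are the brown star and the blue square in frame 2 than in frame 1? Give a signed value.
-2.3

Distance in frame 1: 7.3. Distance in frame 2: 5.0.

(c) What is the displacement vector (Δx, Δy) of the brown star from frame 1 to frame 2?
(-0.8, 2.0)

The brown star was at (8.6, 2.2) in frame 1 and (7.8, 4.2) in frame 2.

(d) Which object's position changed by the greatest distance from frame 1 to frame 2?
the cyan triangle

(moved 3.4; next 2.9)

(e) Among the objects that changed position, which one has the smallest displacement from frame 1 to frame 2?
the pink cross

(moved 0.7)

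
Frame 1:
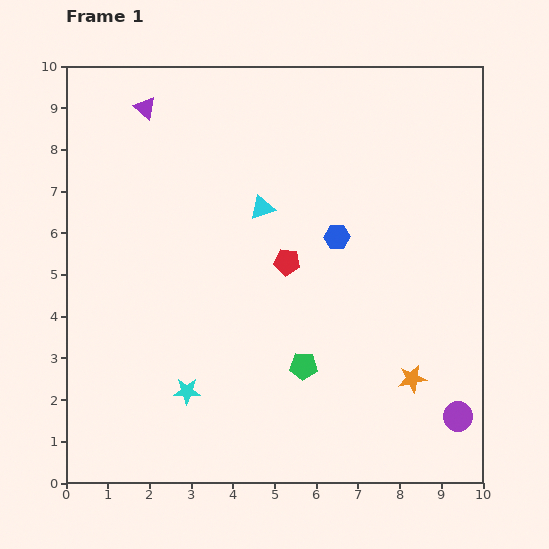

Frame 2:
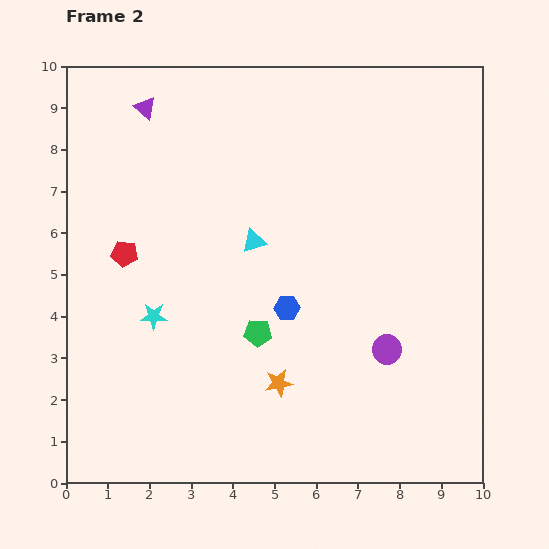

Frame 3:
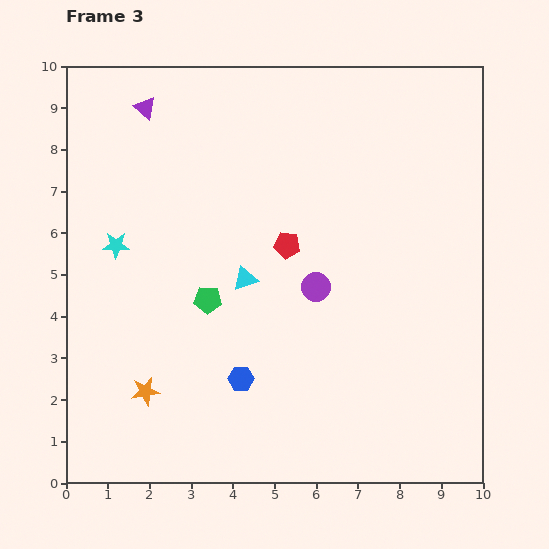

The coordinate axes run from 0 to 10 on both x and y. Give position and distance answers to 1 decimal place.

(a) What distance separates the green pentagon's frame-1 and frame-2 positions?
1.4

The green pentagon moved from (5.7, 2.8) to (4.6, 3.6), a distance of √(1.1² + 0.8²) ≈ 1.4.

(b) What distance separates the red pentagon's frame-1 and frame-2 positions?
3.9

The red pentagon moved from (5.3, 5.3) to (1.4, 5.5), a distance of √(3.9² + 0.2²) ≈ 3.9.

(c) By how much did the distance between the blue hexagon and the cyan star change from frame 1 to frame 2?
-2.0

Distance in frame 1: 5.2. Distance in frame 2: 3.2.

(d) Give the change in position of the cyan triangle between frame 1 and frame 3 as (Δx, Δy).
(-0.4, -1.7)

The cyan triangle was at (4.7, 6.6) in frame 1 and (4.3, 4.9) in frame 3.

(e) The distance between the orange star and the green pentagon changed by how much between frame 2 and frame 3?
+1.4

Distance in frame 2: 1.3. Distance in frame 3: 2.7.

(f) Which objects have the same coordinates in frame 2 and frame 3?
the purple triangle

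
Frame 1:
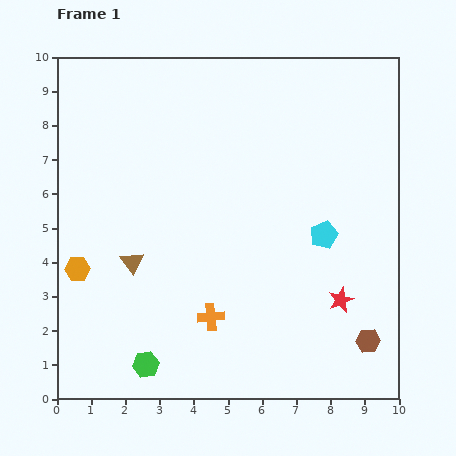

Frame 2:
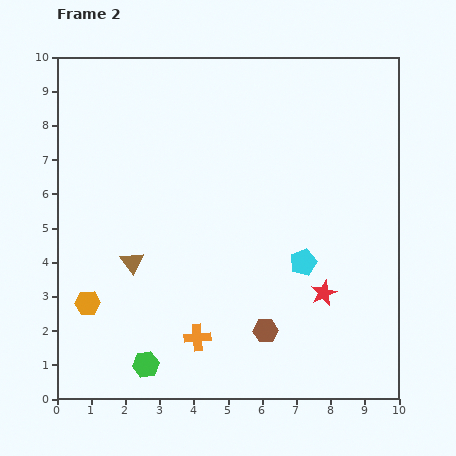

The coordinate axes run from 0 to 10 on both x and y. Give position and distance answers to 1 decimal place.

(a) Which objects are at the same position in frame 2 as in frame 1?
the green hexagon, the brown triangle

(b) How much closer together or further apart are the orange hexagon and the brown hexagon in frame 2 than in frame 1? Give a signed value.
-3.5

Distance in frame 1: 8.8. Distance in frame 2: 5.3.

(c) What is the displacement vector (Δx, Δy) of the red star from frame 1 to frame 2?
(-0.5, 0.2)

The red star was at (8.3, 2.9) in frame 1 and (7.8, 3.1) in frame 2.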